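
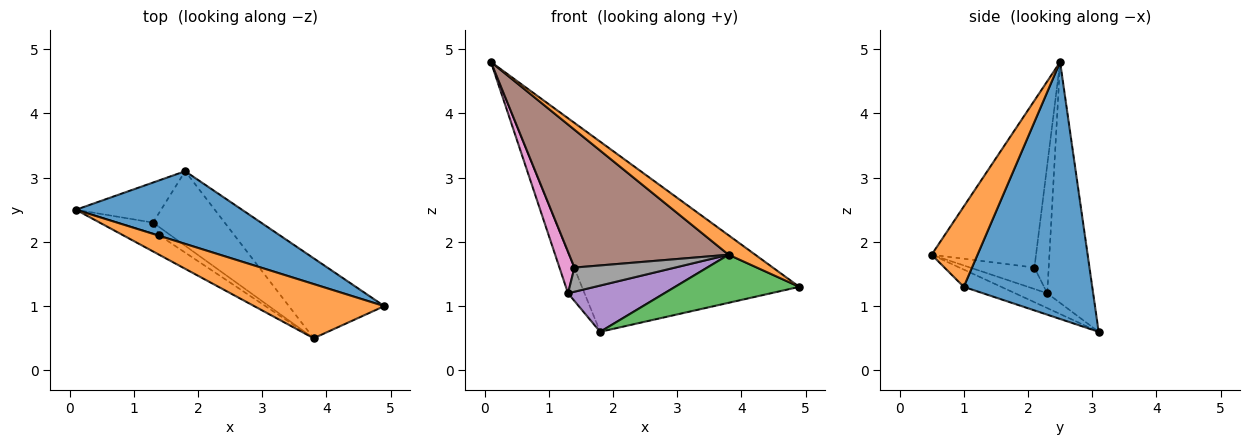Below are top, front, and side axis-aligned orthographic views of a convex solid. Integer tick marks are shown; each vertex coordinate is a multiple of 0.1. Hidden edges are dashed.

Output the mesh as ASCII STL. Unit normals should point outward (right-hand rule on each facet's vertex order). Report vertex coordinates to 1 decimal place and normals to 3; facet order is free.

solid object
 facet normal 0.483 0.818 0.312
  outer loop
   vertex 1.8 3.1 0.6
   vertex 0.1 2.5 4.8
   vertex 4.9 1.0 1.3
  endloop
 endfacet
 facet normal 0.502 -0.291 0.814
  outer loop
   vertex 3.8 0.5 1.8
   vertex 4.9 1.0 1.3
   vertex 0.1 2.5 4.8
  endloop
 endfacet
 facet normal -0.154 -0.509 -0.847
  outer loop
   vertex 3.8 0.5 1.8
   vertex 1.8 3.1 0.6
   vertex 4.9 1.0 1.3
  endloop
 endfacet
 facet normal -0.893 0.321 -0.315
  outer loop
   vertex 1.3 2.3 1.2
   vertex 0.1 2.5 4.8
   vertex 1.8 3.1 0.6
  endloop
 endfacet
 facet normal -0.173 -0.519 -0.837
  outer loop
   vertex 1.3 2.3 1.2
   vertex 1.8 3.1 0.6
   vertex 3.8 0.5 1.8
  endloop
 endfacet
 facet normal -0.544 -0.831 -0.117
  outer loop
   vertex 1.4 2.1 1.6
   vertex 3.8 0.5 1.8
   vertex 0.1 2.5 4.8
  endloop
 endfacet
 facet normal -0.678 -0.711 -0.186
  outer loop
   vertex 1.4 2.1 1.6
   vertex 0.1 2.5 4.8
   vertex 1.3 2.3 1.2
  endloop
 endfacet
 facet normal -0.517 -0.810 -0.276
  outer loop
   vertex 1.4 2.1 1.6
   vertex 1.3 2.3 1.2
   vertex 3.8 0.5 1.8
  endloop
 endfacet
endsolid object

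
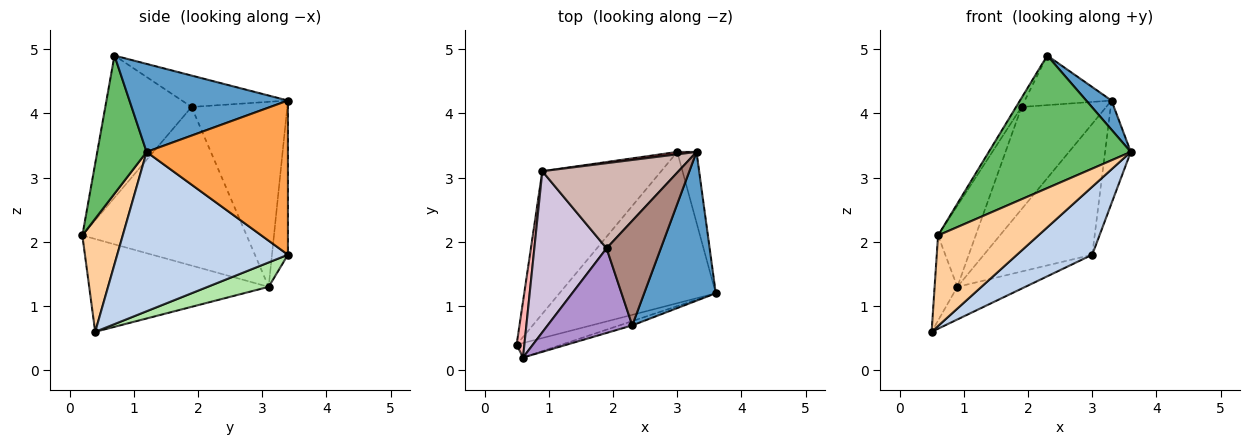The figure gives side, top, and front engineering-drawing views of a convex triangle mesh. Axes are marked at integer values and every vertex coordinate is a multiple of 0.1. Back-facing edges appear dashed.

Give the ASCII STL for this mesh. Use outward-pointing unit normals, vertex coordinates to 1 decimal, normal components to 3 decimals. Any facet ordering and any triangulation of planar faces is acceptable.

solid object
 facet normal 0.770 -0.123 0.626
  outer loop
   vertex 2.3 0.7 4.9
   vertex 3.6 1.2 3.4
   vertex 3.3 3.4 4.2
  endloop
 endfacet
 facet normal 0.681 -0.300 -0.668
  outer loop
   vertex 3.0 3.4 1.8
   vertex 3.6 1.2 3.4
   vertex 0.5 0.4 0.6
  endloop
 endfacet
 facet normal 0.977 0.178 -0.122
  outer loop
   vertex 3.0 3.4 1.8
   vertex 3.3 3.4 4.2
   vertex 3.6 1.2 3.4
  endloop
 endfacet
 facet normal 0.370 -0.918 -0.147
  outer loop
   vertex 0.6 0.2 2.1
   vertex 0.5 0.4 0.6
   vertex 3.6 1.2 3.4
  endloop
 endfacet
 facet normal 0.328 -0.944 -0.031
  outer loop
   vertex 0.6 0.2 2.1
   vertex 3.6 1.2 3.4
   vertex 2.3 0.7 4.9
  endloop
 endfacet
 facet normal 0.196 0.219 -0.956
  outer loop
   vertex 0.9 3.1 1.3
   vertex 3.0 3.4 1.8
   vertex 0.5 0.4 0.6
  endloop
 endfacet
 facet normal -0.146 0.989 0.018
  outer loop
   vertex 0.9 3.1 1.3
   vertex 3.3 3.4 4.2
   vertex 3.0 3.4 1.8
  endloop
 endfacet
 facet normal -0.989 0.125 0.083
  outer loop
   vertex 0.9 3.1 1.3
   vertex 0.5 0.4 0.6
   vertex 0.6 0.2 2.1
  endloop
 endfacet
 facet normal -0.858 0.055 0.511
  outer loop
   vertex 1.9 1.9 4.1
   vertex 0.6 0.2 2.1
   vertex 2.3 0.7 4.9
  endloop
 endfacet
 facet normal -0.891 0.204 0.406
  outer loop
   vertex 1.9 1.9 4.1
   vertex 0.9 3.1 1.3
   vertex 0.6 0.2 2.1
  endloop
 endfacet
 facet normal -0.464 0.379 0.801
  outer loop
   vertex 1.9 1.9 4.1
   vertex 2.3 0.7 4.9
   vertex 3.3 3.4 4.2
  endloop
 endfacet
 facet normal -0.656 0.580 0.483
  outer loop
   vertex 1.9 1.9 4.1
   vertex 3.3 3.4 4.2
   vertex 0.9 3.1 1.3
  endloop
 endfacet
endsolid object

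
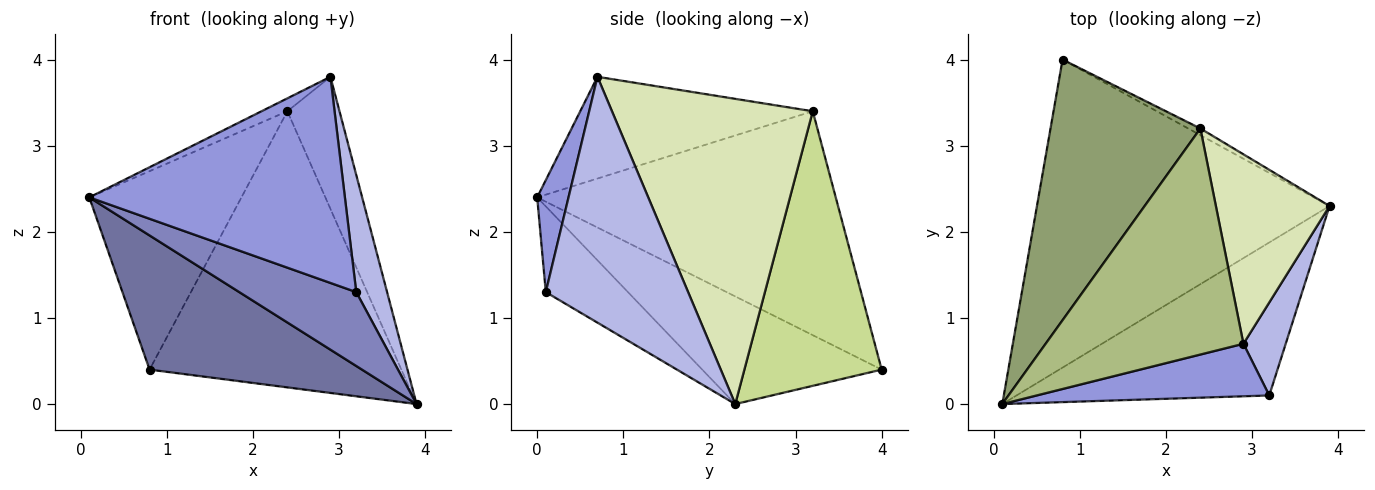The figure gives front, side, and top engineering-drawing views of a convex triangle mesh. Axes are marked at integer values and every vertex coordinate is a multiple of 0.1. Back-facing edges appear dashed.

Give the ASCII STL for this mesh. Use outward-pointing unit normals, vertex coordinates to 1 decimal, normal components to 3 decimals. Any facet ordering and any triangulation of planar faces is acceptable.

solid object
 facet normal -0.320 -0.378 -0.869
  outer loop
   vertex 0.8 4.0 0.4
   vertex 3.9 2.3 0.0
   vertex 0.1 0.0 2.4
  endloop
 endfacet
 facet normal -0.292 -0.416 -0.861
  outer loop
   vertex 3.2 0.1 1.3
   vertex 0.1 0.0 2.4
   vertex 3.9 2.3 0.0
  endloop
 endfacet
 facet normal 0.118 -0.962 0.245
  outer loop
   vertex 3.2 0.1 1.3
   vertex 2.9 0.7 3.8
   vertex 0.1 0.0 2.4
  endloop
 endfacet
 facet normal 0.964 -0.209 0.166
  outer loop
   vertex 3.2 0.1 1.3
   vertex 3.9 2.3 0.0
   vertex 2.9 0.7 3.8
  endloop
 endfacet
 facet normal -0.765 0.390 0.512
  outer loop
   vertex 2.4 3.2 3.4
   vertex 0.8 4.0 0.4
   vertex 0.1 0.0 2.4
  endloop
 endfacet
 facet normal -0.457 0.051 0.888
  outer loop
   vertex 2.4 3.2 3.4
   vertex 0.1 0.0 2.4
   vertex 2.9 0.7 3.8
  endloop
 endfacet
 facet normal 0.479 0.878 -0.021
  outer loop
   vertex 2.4 3.2 3.4
   vertex 3.9 2.3 0.0
   vertex 0.8 4.0 0.4
  endloop
 endfacet
 facet normal 0.911 0.236 0.339
  outer loop
   vertex 2.4 3.2 3.4
   vertex 2.9 0.7 3.8
   vertex 3.9 2.3 0.0
  endloop
 endfacet
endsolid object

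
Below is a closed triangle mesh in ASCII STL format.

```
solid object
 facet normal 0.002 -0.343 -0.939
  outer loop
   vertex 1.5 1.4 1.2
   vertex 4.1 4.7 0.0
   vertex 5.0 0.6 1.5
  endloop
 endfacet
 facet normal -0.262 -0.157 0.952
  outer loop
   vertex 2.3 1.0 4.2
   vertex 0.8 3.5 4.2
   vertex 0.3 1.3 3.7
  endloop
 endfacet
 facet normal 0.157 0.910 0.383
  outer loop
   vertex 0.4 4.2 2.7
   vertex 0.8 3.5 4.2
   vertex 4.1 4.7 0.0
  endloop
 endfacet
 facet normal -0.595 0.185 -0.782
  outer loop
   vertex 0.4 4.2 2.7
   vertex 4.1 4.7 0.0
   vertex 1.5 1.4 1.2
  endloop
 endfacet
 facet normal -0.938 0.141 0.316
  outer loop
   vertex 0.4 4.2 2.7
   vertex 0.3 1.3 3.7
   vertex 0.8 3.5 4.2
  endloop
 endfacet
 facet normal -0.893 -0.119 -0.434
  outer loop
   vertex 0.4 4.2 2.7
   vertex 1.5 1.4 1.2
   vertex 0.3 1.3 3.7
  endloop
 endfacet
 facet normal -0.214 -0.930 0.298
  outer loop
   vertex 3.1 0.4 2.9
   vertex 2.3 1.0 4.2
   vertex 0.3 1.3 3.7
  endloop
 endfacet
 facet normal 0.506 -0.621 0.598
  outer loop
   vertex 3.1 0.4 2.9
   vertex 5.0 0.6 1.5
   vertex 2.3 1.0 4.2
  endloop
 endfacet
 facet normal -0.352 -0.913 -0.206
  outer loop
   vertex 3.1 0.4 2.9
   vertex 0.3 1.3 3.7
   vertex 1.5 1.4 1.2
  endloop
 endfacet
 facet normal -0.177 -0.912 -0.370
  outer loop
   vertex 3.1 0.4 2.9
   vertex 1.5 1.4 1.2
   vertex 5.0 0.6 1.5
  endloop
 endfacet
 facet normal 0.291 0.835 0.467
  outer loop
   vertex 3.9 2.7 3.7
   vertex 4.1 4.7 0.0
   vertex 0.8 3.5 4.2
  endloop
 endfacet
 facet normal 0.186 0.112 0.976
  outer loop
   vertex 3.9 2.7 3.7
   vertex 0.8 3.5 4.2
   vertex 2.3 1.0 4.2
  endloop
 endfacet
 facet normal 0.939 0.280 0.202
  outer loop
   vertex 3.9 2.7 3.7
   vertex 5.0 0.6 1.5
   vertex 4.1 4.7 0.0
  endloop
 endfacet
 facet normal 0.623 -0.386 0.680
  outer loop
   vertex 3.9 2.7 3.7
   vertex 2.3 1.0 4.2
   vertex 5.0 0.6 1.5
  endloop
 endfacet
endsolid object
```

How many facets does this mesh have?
14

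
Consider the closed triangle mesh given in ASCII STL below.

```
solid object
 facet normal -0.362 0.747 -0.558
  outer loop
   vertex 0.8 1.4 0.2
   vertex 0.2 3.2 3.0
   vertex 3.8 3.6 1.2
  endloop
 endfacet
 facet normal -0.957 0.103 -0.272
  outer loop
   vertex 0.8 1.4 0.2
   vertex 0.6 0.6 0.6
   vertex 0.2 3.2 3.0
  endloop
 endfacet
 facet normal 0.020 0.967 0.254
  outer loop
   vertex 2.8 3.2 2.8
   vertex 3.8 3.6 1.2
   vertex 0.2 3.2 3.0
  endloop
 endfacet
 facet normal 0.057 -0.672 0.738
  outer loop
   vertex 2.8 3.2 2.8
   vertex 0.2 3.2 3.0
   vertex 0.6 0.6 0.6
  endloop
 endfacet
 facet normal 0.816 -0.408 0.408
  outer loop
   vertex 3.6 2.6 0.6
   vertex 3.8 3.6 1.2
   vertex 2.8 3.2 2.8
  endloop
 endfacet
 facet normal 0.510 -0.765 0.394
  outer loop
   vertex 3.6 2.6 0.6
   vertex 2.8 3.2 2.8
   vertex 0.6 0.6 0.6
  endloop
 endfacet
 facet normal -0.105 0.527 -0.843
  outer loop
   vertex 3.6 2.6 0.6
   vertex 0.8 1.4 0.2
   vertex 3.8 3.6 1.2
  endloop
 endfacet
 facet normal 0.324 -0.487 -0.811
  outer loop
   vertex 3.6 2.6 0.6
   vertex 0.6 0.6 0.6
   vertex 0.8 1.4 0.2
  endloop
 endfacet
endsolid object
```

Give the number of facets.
8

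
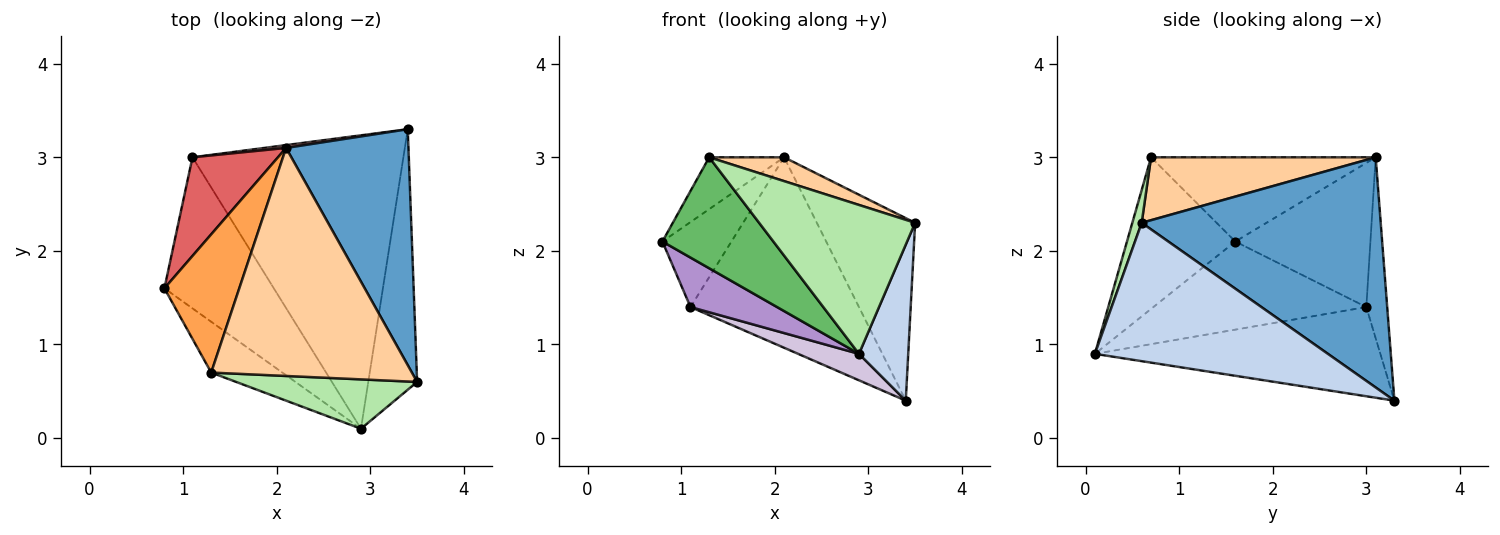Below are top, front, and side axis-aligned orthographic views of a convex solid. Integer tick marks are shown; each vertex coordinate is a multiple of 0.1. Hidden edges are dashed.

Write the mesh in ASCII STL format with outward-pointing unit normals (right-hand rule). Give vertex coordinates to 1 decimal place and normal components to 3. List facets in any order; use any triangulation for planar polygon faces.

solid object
 facet normal 0.830 0.341 0.441
  outer loop
   vertex 2.1 3.1 3.0
   vertex 3.5 0.6 2.3
   vertex 3.4 3.3 0.4
  endloop
 endfacet
 facet normal 0.925 -0.196 -0.326
  outer loop
   vertex 2.9 0.1 0.9
   vertex 3.4 3.3 0.4
   vertex 3.5 0.6 2.3
  endloop
 endfacet
 facet normal -0.725 0.242 0.645
  outer loop
   vertex 1.3 0.7 3.0
   vertex 2.1 3.1 3.0
   vertex 0.8 1.6 2.1
  endloop
 endfacet
 facet normal 0.298 -0.099 0.950
  outer loop
   vertex 1.3 0.7 3.0
   vertex 3.5 0.6 2.3
   vertex 2.1 3.1 3.0
  endloop
 endfacet
 facet normal -0.664 -0.680 -0.311
  outer loop
   vertex 1.3 0.7 3.0
   vertex 0.8 1.6 2.1
   vertex 2.9 0.1 0.9
  endloop
 endfacet
 facet normal 0.057 -0.948 0.314
  outer loop
   vertex 1.3 0.7 3.0
   vertex 2.9 0.1 0.9
   vertex 3.5 0.6 2.3
  endloop
 endfacet
 facet normal -0.787 0.402 0.467
  outer loop
   vertex 1.1 3.0 1.4
   vertex 0.8 1.6 2.1
   vertex 2.1 3.1 3.0
  endloop
 endfacet
 facet normal -0.123 0.992 0.015
  outer loop
   vertex 1.1 3.0 1.4
   vertex 2.1 3.1 3.0
   vertex 3.4 3.3 0.4
  endloop
 endfacet
 facet normal -0.608 -0.247 -0.755
  outer loop
   vertex 1.1 3.0 1.4
   vertex 2.9 0.1 0.9
   vertex 0.8 1.6 2.1
  endloop
 endfacet
 facet normal -0.388 -0.083 -0.918
  outer loop
   vertex 1.1 3.0 1.4
   vertex 3.4 3.3 0.4
   vertex 2.9 0.1 0.9
  endloop
 endfacet
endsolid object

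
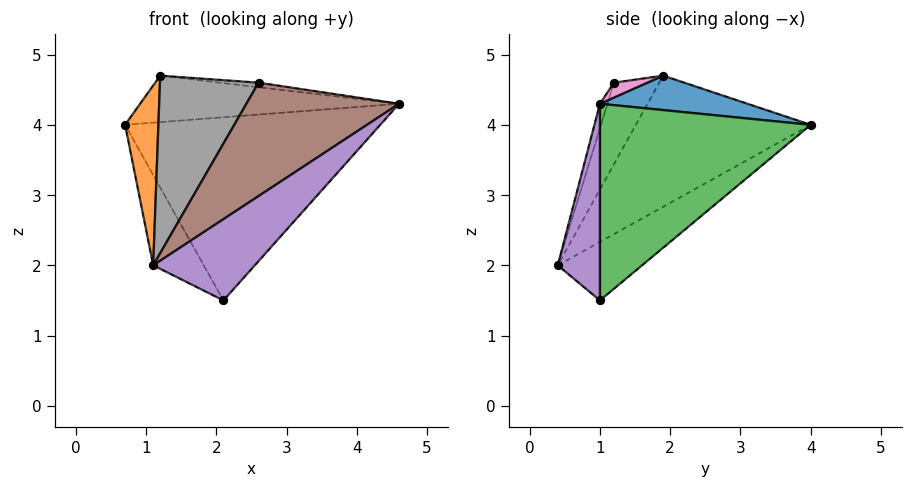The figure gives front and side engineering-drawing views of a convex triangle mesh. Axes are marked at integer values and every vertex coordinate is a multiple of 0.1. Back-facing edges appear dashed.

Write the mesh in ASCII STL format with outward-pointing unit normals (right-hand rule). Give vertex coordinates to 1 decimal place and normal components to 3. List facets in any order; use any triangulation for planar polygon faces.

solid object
 facet normal 0.201 0.352 0.914
  outer loop
   vertex 1.2 1.9 4.7
   vertex 4.6 1.0 4.3
   vertex 0.7 4.0 4.0
  endloop
 endfacet
 facet normal -0.973 -0.185 0.139
  outer loop
   vertex 1.2 1.9 4.7
   vertex 0.7 4.0 4.0
   vertex 1.1 0.4 2.0
  endloop
 endfacet
 facet normal 0.554 0.670 -0.494
  outer loop
   vertex 2.1 1.0 1.5
   vertex 0.7 4.0 4.0
   vertex 4.6 1.0 4.3
  endloop
 endfacet
 facet normal -0.578 0.347 -0.739
  outer loop
   vertex 2.1 1.0 1.5
   vertex 1.1 0.4 2.0
   vertex 0.7 4.0 4.0
  endloop
 endfacet
 facet normal 0.363 -0.874 -0.324
  outer loop
   vertex 2.1 1.0 1.5
   vertex 4.6 1.0 4.3
   vertex 1.1 0.4 2.0
  endloop
 endfacet
 facet normal -0.047 -0.947 0.318
  outer loop
   vertex 2.6 1.2 4.6
   vertex 1.1 0.4 2.0
   vertex 4.6 1.0 4.3
  endloop
 endfacet
 facet normal 0.164 0.190 0.968
  outer loop
   vertex 2.6 1.2 4.6
   vertex 4.6 1.0 4.3
   vertex 1.2 1.9 4.7
  endloop
 endfacet
 facet normal -0.370 -0.806 0.462
  outer loop
   vertex 2.6 1.2 4.6
   vertex 1.2 1.9 4.7
   vertex 1.1 0.4 2.0
  endloop
 endfacet
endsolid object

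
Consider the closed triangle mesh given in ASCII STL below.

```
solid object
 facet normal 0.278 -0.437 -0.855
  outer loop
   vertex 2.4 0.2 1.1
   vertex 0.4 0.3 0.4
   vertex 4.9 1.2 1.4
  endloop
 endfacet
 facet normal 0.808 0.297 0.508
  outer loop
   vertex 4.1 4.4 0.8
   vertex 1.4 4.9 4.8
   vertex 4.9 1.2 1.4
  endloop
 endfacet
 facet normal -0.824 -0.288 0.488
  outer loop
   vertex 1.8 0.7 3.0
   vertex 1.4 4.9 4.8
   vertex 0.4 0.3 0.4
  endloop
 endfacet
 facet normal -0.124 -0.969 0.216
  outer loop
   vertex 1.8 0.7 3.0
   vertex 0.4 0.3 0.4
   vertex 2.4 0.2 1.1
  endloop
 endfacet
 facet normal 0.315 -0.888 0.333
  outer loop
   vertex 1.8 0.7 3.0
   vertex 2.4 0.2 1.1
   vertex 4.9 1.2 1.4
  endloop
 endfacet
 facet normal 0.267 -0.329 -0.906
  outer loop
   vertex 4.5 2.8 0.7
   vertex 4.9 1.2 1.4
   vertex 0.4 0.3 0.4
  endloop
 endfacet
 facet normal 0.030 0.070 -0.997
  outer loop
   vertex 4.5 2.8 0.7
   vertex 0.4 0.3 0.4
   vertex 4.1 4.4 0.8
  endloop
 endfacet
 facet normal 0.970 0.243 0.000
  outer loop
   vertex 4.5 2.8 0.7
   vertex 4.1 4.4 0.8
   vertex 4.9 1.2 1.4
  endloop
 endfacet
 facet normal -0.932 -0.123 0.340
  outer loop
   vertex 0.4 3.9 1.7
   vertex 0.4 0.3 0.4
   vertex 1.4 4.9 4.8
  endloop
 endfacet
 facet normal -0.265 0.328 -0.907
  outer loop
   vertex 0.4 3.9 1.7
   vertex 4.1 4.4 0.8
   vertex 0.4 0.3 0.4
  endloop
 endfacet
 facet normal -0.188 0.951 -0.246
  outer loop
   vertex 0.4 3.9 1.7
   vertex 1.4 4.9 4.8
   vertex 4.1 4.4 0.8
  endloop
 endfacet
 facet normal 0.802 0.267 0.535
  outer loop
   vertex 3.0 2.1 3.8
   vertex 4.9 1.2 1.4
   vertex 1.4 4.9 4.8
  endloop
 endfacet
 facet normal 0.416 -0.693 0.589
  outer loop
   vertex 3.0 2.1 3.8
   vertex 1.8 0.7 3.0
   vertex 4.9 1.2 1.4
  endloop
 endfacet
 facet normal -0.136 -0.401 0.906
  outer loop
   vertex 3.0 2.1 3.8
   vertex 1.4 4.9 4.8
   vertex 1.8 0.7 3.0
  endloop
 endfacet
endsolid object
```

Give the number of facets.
14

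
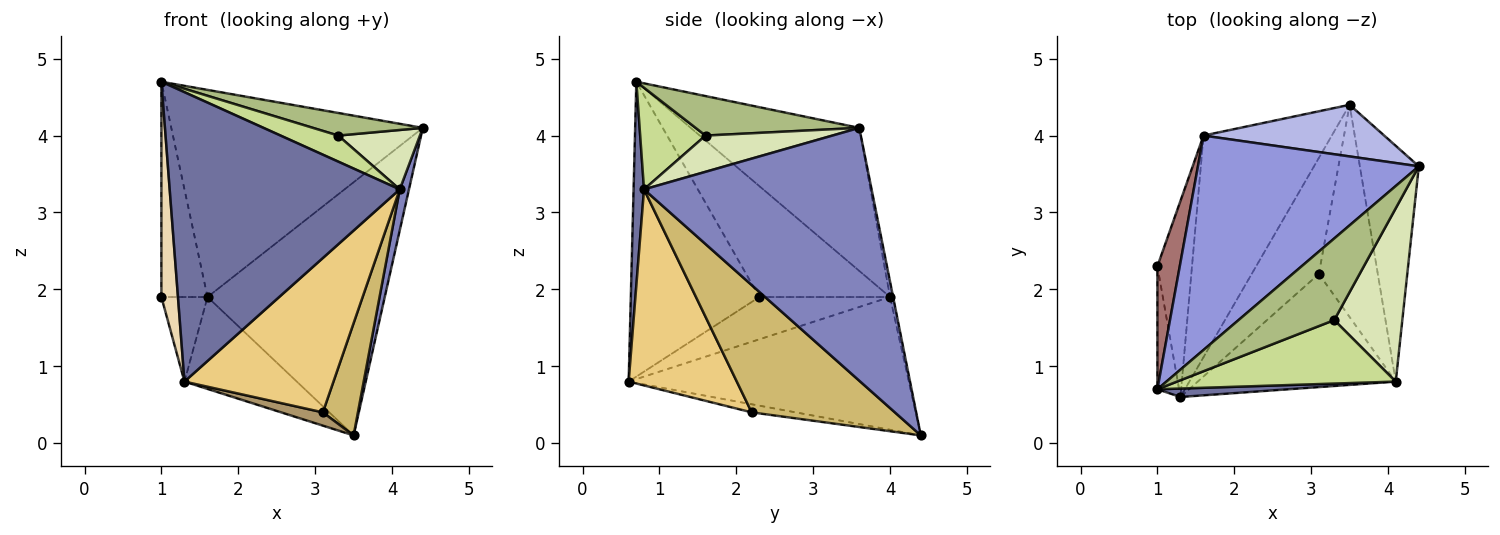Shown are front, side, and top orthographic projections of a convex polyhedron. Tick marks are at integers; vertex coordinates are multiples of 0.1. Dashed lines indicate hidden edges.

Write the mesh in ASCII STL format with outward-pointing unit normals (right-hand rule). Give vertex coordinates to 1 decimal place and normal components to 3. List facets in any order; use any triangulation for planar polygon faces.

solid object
 facet normal 0.045 -0.999 0.029
  outer loop
   vertex 4.1 0.8 3.3
   vertex 1.0 0.7 4.7
   vertex 1.3 0.6 0.8
  endloop
 endfacet
 facet normal 0.973 -0.039 -0.227
  outer loop
   vertex 4.1 0.8 3.3
   vertex 3.5 4.4 0.1
   vertex 4.4 3.6 4.1
  endloop
 endfacet
 facet normal -0.422 0.630 0.652
  outer loop
   vertex 1.6 4.0 1.9
   vertex 1.0 0.7 4.7
   vertex 4.4 3.6 4.1
  endloop
 endfacet
 facet normal -0.017 0.980 0.200
  outer loop
   vertex 1.6 4.0 1.9
   vertex 4.4 3.6 4.1
   vertex 3.5 4.4 0.1
  endloop
 endfacet
 facet normal -0.691 0.277 -0.668
  outer loop
   vertex 1.6 4.0 1.9
   vertex 3.5 4.4 0.1
   vertex 1.3 0.6 0.8
  endloop
 endfacet
 facet normal 0.370 -0.248 0.895
  outer loop
   vertex 3.3 1.6 4.0
   vertex 4.4 3.6 4.1
   vertex 1.0 0.7 4.7
  endloop
 endfacet
 facet normal 0.395 -0.349 0.850
  outer loop
   vertex 3.3 1.6 4.0
   vertex 1.0 0.7 4.7
   vertex 4.1 0.8 3.3
  endloop
 endfacet
 facet normal 0.450 -0.290 0.845
  outer loop
   vertex 3.3 1.6 4.0
   vertex 4.1 0.8 3.3
   vertex 4.4 3.6 4.1
  endloop
 endfacet
 facet normal -0.119 -0.113 -0.986
  outer loop
   vertex 3.1 2.2 0.4
   vertex 1.3 0.6 0.8
   vertex 3.5 4.4 0.1
  endloop
 endfacet
 facet normal 0.886 -0.217 -0.410
  outer loop
   vertex 3.1 2.2 0.4
   vertex 3.5 4.4 0.1
   vertex 4.1 0.8 3.3
  endloop
 endfacet
 facet normal 0.505 -0.696 -0.510
  outer loop
   vertex 3.1 2.2 0.4
   vertex 4.1 0.8 3.3
   vertex 1.3 0.6 0.8
  endloop
 endfacet
 facet normal -0.989 -0.127 -0.073
  outer loop
   vertex 1.0 2.3 1.9
   vertex 1.3 0.6 0.8
   vertex 1.0 0.7 4.7
  endloop
 endfacet
 facet normal -0.926 0.327 0.187
  outer loop
   vertex 1.0 2.3 1.9
   vertex 1.0 0.7 4.7
   vertex 1.6 4.0 1.9
  endloop
 endfacet
 facet normal -0.747 0.264 -0.611
  outer loop
   vertex 1.0 2.3 1.9
   vertex 1.6 4.0 1.9
   vertex 1.3 0.6 0.8
  endloop
 endfacet
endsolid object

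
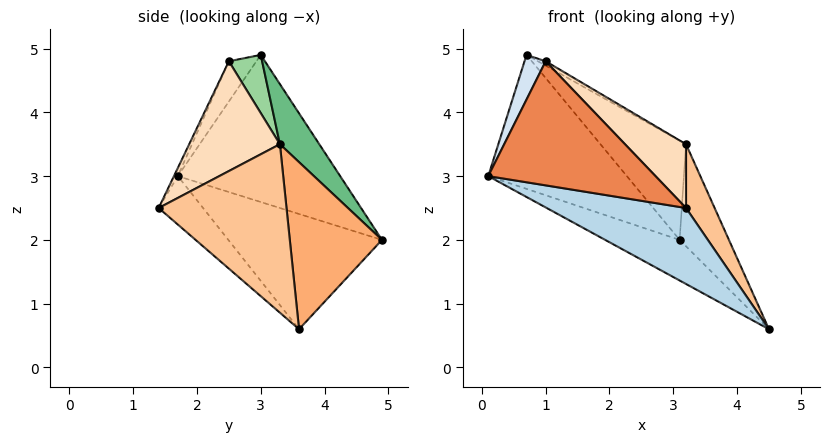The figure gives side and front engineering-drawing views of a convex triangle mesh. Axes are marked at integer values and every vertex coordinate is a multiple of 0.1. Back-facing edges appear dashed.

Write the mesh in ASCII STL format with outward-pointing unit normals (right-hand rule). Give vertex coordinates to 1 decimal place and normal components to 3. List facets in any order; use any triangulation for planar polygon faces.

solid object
 facet normal -0.547 0.265 -0.794
  outer loop
   vertex 3.1 4.9 2.0
   vertex 4.5 3.6 0.6
   vertex 0.1 1.7 3.0
  endloop
 endfacet
 facet normal -0.745 0.636 -0.200
  outer loop
   vertex 0.7 3.0 4.9
   vertex 3.1 4.9 2.0
   vertex 0.1 1.7 3.0
  endloop
 endfacet
 facet normal -0.184 -0.578 -0.795
  outer loop
   vertex 3.2 1.4 2.5
   vertex 0.1 1.7 3.0
   vertex 4.5 3.6 0.6
  endloop
 endfacet
 facet normal -0.660 -0.507 0.555
  outer loop
   vertex 1.0 2.5 4.8
   vertex 0.7 3.0 4.9
   vertex 0.1 1.7 3.0
  endloop
 endfacet
 facet normal -0.021 -0.910 0.415
  outer loop
   vertex 1.0 2.5 4.8
   vertex 0.1 1.7 3.0
   vertex 3.2 1.4 2.5
  endloop
 endfacet
 facet normal 0.806 0.431 0.406
  outer loop
   vertex 3.2 3.3 3.5
   vertex 4.5 3.6 0.6
   vertex 3.1 4.9 2.0
  endloop
 endfacet
 facet normal 0.901 -0.202 0.383
  outer loop
   vertex 3.2 3.3 3.5
   vertex 3.2 1.4 2.5
   vertex 4.5 3.6 0.6
  endloop
 endfacet
 facet normal 0.569 -0.383 0.728
  outer loop
   vertex 3.2 3.3 3.5
   vertex 1.0 2.5 4.8
   vertex 3.2 1.4 2.5
  endloop
 endfacet
 facet normal 0.304 0.662 0.685
  outer loop
   vertex 3.2 3.3 3.5
   vertex 3.1 4.9 2.0
   vertex 0.7 3.0 4.9
  endloop
 endfacet
 facet normal 0.475 0.111 0.873
  outer loop
   vertex 3.2 3.3 3.5
   vertex 0.7 3.0 4.9
   vertex 1.0 2.5 4.8
  endloop
 endfacet
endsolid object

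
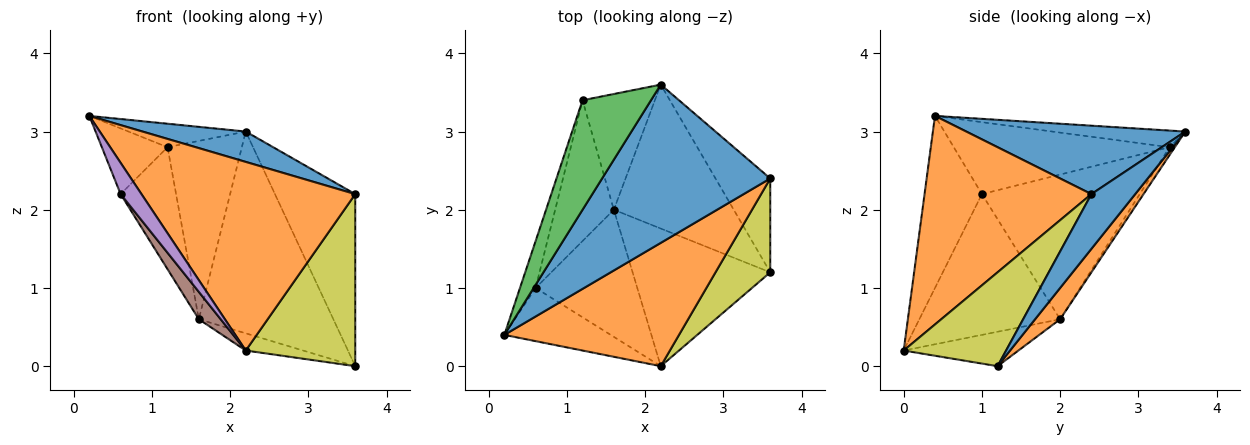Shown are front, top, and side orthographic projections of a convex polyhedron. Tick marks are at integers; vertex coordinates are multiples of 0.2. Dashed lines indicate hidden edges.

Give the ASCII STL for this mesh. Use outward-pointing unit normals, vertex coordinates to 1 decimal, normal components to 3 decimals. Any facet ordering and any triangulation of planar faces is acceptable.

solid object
 facet normal 0.371 -0.175 0.912
  outer loop
   vertex 2.2 3.6 3.0
   vertex 0.2 0.4 3.2
   vertex 3.6 2.4 2.2
  endloop
 endfacet
 facet normal 0.547 -0.701 0.458
  outer loop
   vertex 2.2 0.0 0.2
   vertex 3.6 2.4 2.2
   vertex 0.2 0.4 3.2
  endloop
 endfacet
 facet normal -0.231 0.204 0.951
  outer loop
   vertex 1.2 3.4 2.8
   vertex 0.2 0.4 3.2
   vertex 2.2 3.6 3.0
  endloop
 endfacet
 facet normal -0.059 0.837 -0.544
  outer loop
   vertex 1.2 3.4 2.8
   vertex 2.2 3.6 3.0
   vertex 1.6 2.0 0.6
  endloop
 endfacet
 facet normal -0.813 -0.295 -0.502
  outer loop
   vertex 0.6 1.0 2.2
   vertex 2.2 0.0 0.2
   vertex 0.2 0.4 3.2
  endloop
 endfacet
 facet normal -0.804 -0.125 -0.581
  outer loop
   vertex 0.6 1.0 2.2
   vertex 1.6 2.0 0.6
   vertex 2.2 0.0 0.2
  endloop
 endfacet
 facet normal -0.937 0.285 -0.204
  outer loop
   vertex 0.6 1.0 2.2
   vertex 0.2 0.4 3.2
   vertex 1.2 3.4 2.8
  endloop
 endfacet
 facet normal -0.881 0.310 -0.357
  outer loop
   vertex 0.6 1.0 2.2
   vertex 1.2 3.4 2.8
   vertex 1.6 2.0 0.6
  endloop
 endfacet
 facet normal 0.634 -0.679 0.370
  outer loop
   vertex 3.6 1.2 0.0
   vertex 3.6 2.4 2.2
   vertex 2.2 0.0 0.2
  endloop
 endfacet
 facet normal -0.241 0.120 -0.963
  outer loop
   vertex 3.6 1.2 0.0
   vertex 2.2 0.0 0.2
   vertex 1.6 2.0 0.6
  endloop
 endfacet
 facet normal 0.432 0.792 -0.432
  outer loop
   vertex 3.6 1.2 0.0
   vertex 2.2 3.6 3.0
   vertex 3.6 2.4 2.2
  endloop
 endfacet
 facet normal 0.150 0.805 -0.574
  outer loop
   vertex 3.6 1.2 0.0
   vertex 1.6 2.0 0.6
   vertex 2.2 3.6 3.0
  endloop
 endfacet
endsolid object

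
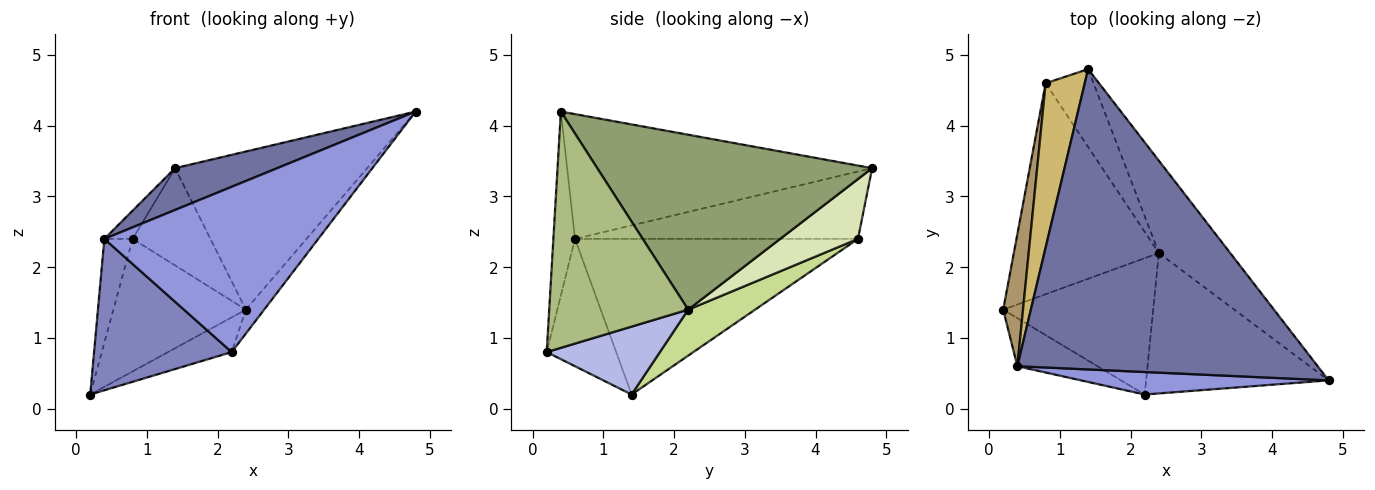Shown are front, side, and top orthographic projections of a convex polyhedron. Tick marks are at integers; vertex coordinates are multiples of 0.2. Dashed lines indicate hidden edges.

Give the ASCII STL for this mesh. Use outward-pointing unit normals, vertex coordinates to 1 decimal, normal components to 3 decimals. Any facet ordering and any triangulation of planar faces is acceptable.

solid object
 facet normal -0.381 -0.127 0.916
  outer loop
   vertex 0.4 0.6 2.4
   vertex 4.8 0.4 4.2
   vertex 1.4 4.8 3.4
  endloop
 endfacet
 facet normal -0.433 -0.859 -0.273
  outer loop
   vertex 0.4 0.6 2.4
   vertex 0.2 1.4 0.2
   vertex 2.2 0.2 0.8
  endloop
 endfacet
 facet normal -0.100 -0.986 0.134
  outer loop
   vertex 0.4 0.6 2.4
   vertex 2.2 0.2 0.8
   vertex 4.8 0.4 4.2
  endloop
 endfacet
 facet normal 0.402 0.226 -0.887
  outer loop
   vertex 2.4 2.2 1.4
   vertex 2.2 0.2 0.8
   vertex 0.2 1.4 0.2
  endloop
 endfacet
 facet normal 0.777 0.543 -0.317
  outer loop
   vertex 2.4 2.2 1.4
   vertex 1.4 4.8 3.4
   vertex 4.8 0.4 4.2
  endloop
 endfacet
 facet normal 0.787 0.104 -0.608
  outer loop
   vertex 2.4 2.2 1.4
   vertex 4.8 0.4 4.2
   vertex 2.2 0.2 0.8
  endloop
 endfacet
 facet normal 0.259 0.514 -0.818
  outer loop
   vertex 0.8 4.6 2.4
   vertex 2.4 2.2 1.4
   vertex 0.2 1.4 0.2
  endloop
 endfacet
 facet normal 0.615 0.615 -0.492
  outer loop
   vertex 0.8 4.6 2.4
   vertex 1.4 4.8 3.4
   vertex 2.4 2.2 1.4
  endloop
 endfacet
 facet normal -0.987 0.099 0.126
  outer loop
   vertex 0.8 4.6 2.4
   vertex 0.2 1.4 0.2
   vertex 0.4 0.6 2.4
  endloop
 endfacet
 facet normal -0.862 0.086 0.500
  outer loop
   vertex 0.8 4.6 2.4
   vertex 0.4 0.6 2.4
   vertex 1.4 4.8 3.4
  endloop
 endfacet
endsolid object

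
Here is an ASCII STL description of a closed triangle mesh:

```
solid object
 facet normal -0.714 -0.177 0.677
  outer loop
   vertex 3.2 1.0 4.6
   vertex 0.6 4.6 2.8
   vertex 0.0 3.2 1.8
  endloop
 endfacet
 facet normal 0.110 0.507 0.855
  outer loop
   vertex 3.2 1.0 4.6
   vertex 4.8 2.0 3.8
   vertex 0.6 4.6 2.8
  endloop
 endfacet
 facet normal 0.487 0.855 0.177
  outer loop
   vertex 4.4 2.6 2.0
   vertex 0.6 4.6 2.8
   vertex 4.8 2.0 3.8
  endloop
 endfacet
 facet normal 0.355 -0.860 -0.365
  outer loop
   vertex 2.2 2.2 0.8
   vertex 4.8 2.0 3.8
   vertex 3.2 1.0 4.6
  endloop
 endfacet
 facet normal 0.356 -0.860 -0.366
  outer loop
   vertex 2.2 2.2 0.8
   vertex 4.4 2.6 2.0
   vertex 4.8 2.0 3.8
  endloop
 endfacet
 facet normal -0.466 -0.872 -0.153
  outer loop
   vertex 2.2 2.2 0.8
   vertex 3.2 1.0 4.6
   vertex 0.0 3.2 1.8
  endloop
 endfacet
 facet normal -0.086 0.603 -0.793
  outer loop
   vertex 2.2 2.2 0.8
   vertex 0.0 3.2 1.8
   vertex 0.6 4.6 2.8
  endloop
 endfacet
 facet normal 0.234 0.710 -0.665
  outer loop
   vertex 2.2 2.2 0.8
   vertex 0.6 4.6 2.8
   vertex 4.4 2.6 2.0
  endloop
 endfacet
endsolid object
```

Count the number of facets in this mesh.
8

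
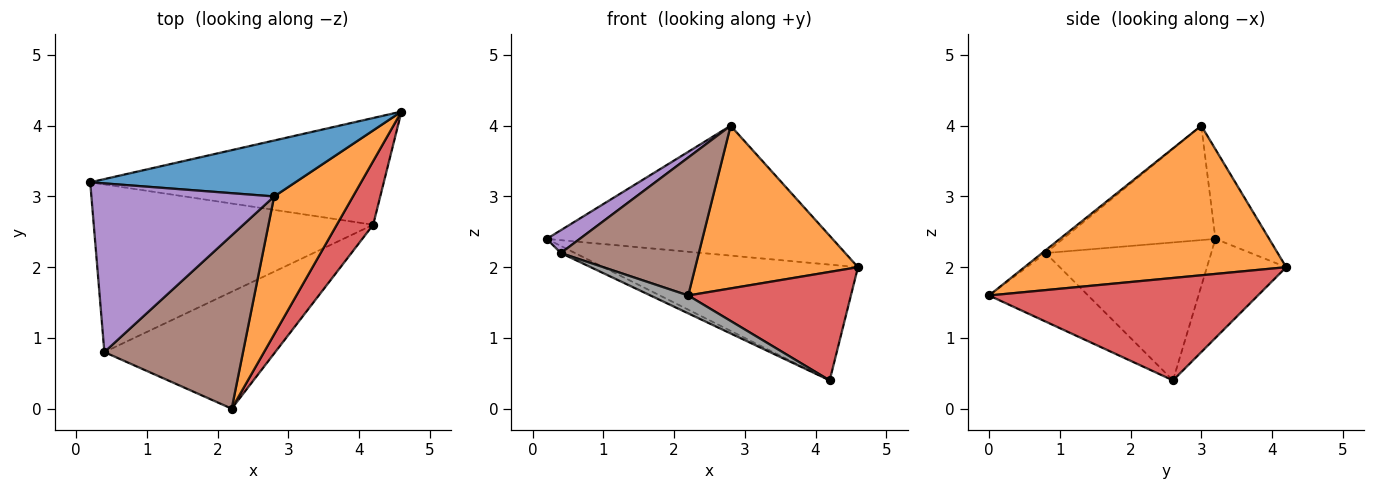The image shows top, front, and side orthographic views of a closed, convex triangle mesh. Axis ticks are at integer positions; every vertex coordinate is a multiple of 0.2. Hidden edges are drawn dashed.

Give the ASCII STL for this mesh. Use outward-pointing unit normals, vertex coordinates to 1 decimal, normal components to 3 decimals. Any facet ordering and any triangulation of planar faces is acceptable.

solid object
 facet normal -0.170 0.905 0.390
  outer loop
   vertex 2.8 3.0 4.0
   vertex 4.6 4.2 2.0
   vertex 0.2 3.2 2.4
  endloop
 endfacet
 facet normal 0.775 -0.482 0.409
  outer loop
   vertex 2.8 3.0 4.0
   vertex 2.2 0.0 1.6
   vertex 4.6 4.2 2.0
  endloop
 endfacet
 facet normal -0.223 0.717 -0.661
  outer loop
   vertex 4.2 2.6 0.4
   vertex 0.2 3.2 2.4
   vertex 4.6 4.2 2.0
  endloop
 endfacet
 facet normal 0.819 -0.495 0.291
  outer loop
   vertex 4.2 2.6 0.4
   vertex 4.6 4.2 2.0
   vertex 2.2 0.0 1.6
  endloop
 endfacet
 facet normal -0.527 -0.114 0.842
  outer loop
   vertex 0.4 0.8 2.2
   vertex 2.8 3.0 4.0
   vertex 0.2 3.2 2.4
  endloop
 endfacet
 facet normal -0.016 -0.623 0.782
  outer loop
   vertex 0.4 0.8 2.2
   vertex 2.2 0.0 1.6
   vertex 2.8 3.0 4.0
  endloop
 endfacet
 facet normal -0.442 0.038 -0.896
  outer loop
   vertex 0.4 0.8 2.2
   vertex 0.2 3.2 2.4
   vertex 4.2 2.6 0.4
  endloop
 endfacet
 facet normal -0.369 -0.140 -0.919
  outer loop
   vertex 0.4 0.8 2.2
   vertex 4.2 2.6 0.4
   vertex 2.2 0.0 1.6
  endloop
 endfacet
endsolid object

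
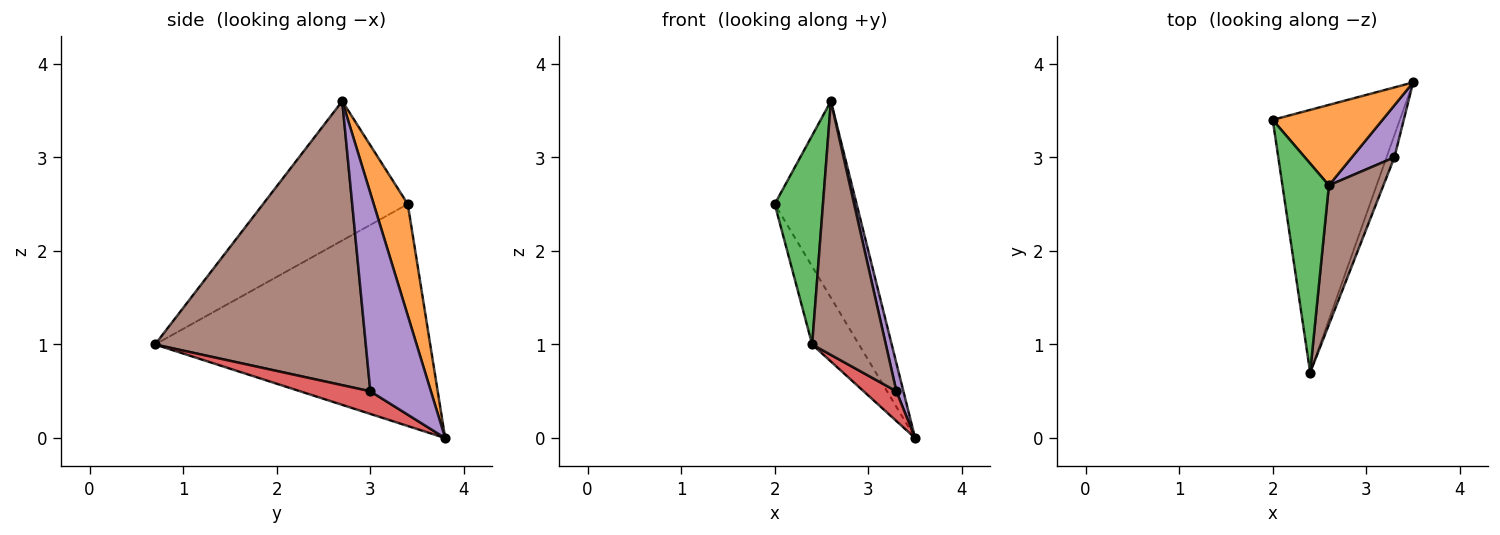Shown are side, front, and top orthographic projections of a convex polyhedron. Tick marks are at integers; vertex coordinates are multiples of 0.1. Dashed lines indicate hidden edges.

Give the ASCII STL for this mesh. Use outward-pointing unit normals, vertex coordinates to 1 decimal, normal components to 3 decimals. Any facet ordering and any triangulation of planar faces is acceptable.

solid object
 facet normal -0.858 0.146 -0.492
  outer loop
   vertex 2.4 0.7 1.0
   vertex 2.0 3.4 2.5
   vertex 3.5 3.8 0.0
  endloop
 endfacet
 facet normal 0.359 0.864 0.354
  outer loop
   vertex 2.6 2.7 3.6
   vertex 3.5 3.8 0.0
   vertex 2.0 3.4 2.5
  endloop
 endfacet
 facet normal -0.905 -0.302 0.302
  outer loop
   vertex 2.6 2.7 3.6
   vertex 2.0 3.4 2.5
   vertex 2.4 0.7 1.0
  endloop
 endfacet
 facet normal 0.865 -0.403 -0.300
  outer loop
   vertex 3.3 3.0 0.5
   vertex 2.4 0.7 1.0
   vertex 3.5 3.8 0.0
  endloop
 endfacet
 facet normal 0.972 -0.113 0.208
  outer loop
   vertex 3.3 3.0 0.5
   vertex 3.5 3.8 0.0
   vertex 2.6 2.7 3.6
  endloop
 endfacet
 facet normal 0.929 -0.325 0.178
  outer loop
   vertex 3.3 3.0 0.5
   vertex 2.6 2.7 3.6
   vertex 2.4 0.7 1.0
  endloop
 endfacet
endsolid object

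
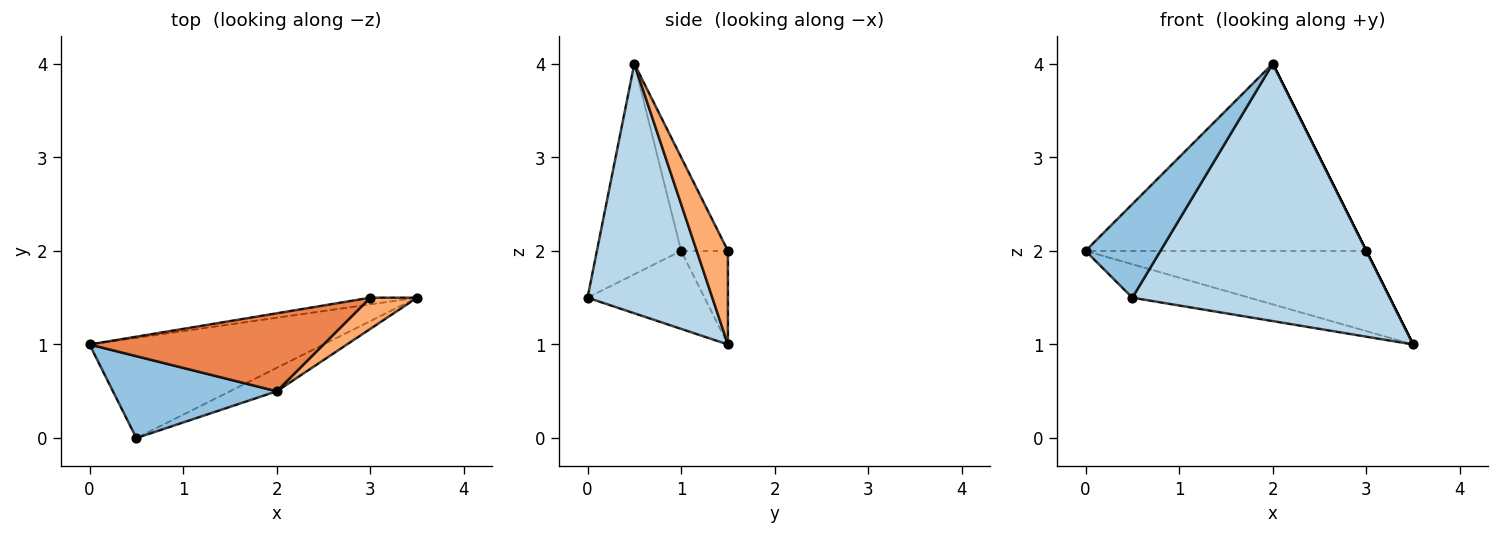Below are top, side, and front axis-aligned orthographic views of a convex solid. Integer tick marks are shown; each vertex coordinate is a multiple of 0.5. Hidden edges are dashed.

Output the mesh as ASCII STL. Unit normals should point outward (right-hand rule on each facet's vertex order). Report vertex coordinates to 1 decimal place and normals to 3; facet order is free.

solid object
 facet normal -0.302 0.302 -0.905
  outer loop
   vertex 0.5 0.0 1.5
   vertex 0.0 1.0 2.0
   vertex 3.5 1.5 1.0
  endloop
 endfacet
 facet normal -0.646 -0.574 0.503
  outer loop
   vertex 2.0 0.5 4.0
   vertex 0.0 1.0 2.0
   vertex 0.5 0.0 1.5
  endloop
 endfacet
 facet normal 0.435 -0.897 -0.082
  outer loop
   vertex 2.0 0.5 4.0
   vertex 0.5 0.0 1.5
   vertex 3.5 1.5 1.0
  endloop
 endfacet
 facet normal -0.164 0.983 -0.082
  outer loop
   vertex 3.0 1.5 2.0
   vertex 3.5 1.5 1.0
   vertex 0.0 1.0 2.0
  endloop
 endfacet
 facet normal -0.152 0.912 0.380
  outer loop
   vertex 3.0 1.5 2.0
   vertex 0.0 1.0 2.0
   vertex 2.0 0.5 4.0
  endloop
 endfacet
 facet normal 0.894 0.000 0.447
  outer loop
   vertex 3.0 1.5 2.0
   vertex 2.0 0.5 4.0
   vertex 3.5 1.5 1.0
  endloop
 endfacet
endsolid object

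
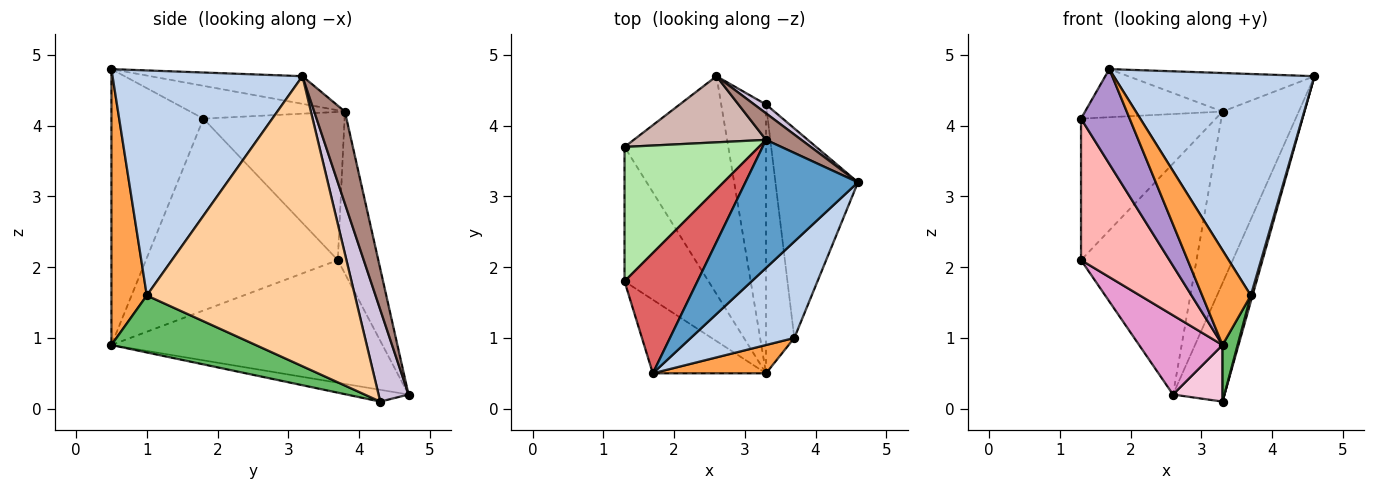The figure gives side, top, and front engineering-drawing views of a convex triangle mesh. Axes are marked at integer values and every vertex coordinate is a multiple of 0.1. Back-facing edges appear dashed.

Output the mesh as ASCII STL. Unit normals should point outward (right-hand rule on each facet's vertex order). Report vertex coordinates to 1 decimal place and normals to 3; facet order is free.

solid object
 facet normal -0.229 0.281 0.932
  outer loop
   vertex 3.3 3.8 4.2
   vertex 1.7 0.5 4.8
   vertex 4.6 3.2 4.7
  endloop
 endfacet
 facet normal 0.655 -0.693 0.301
  outer loop
   vertex 3.7 1.0 1.6
   vertex 4.6 3.2 4.7
   vertex 1.7 0.5 4.8
  endloop
 endfacet
 facet normal 0.572 -0.786 0.235
  outer loop
   vertex 3.7 1.0 1.6
   vertex 1.7 0.5 4.8
   vertex 3.3 0.5 0.9
  endloop
 endfacet
 facet normal 0.962 -0.008 -0.274
  outer loop
   vertex 3.7 1.0 1.6
   vertex 3.3 4.3 0.1
   vertex 4.6 3.2 4.7
  endloop
 endfacet
 facet normal 0.892 -0.093 -0.443
  outer loop
   vertex 3.7 1.0 1.6
   vertex 3.3 0.5 0.9
   vertex 3.3 4.3 0.1
  endloop
 endfacet
 facet normal -0.605 0.577 0.549
  outer loop
   vertex 1.3 1.8 4.1
   vertex 3.3 3.8 4.2
   vertex 1.3 3.7 2.1
  endloop
 endfacet
 facet normal -0.386 0.343 0.857
  outer loop
   vertex 1.3 1.8 4.1
   vertex 1.7 0.5 4.8
   vertex 3.3 3.8 4.2
  endloop
 endfacet
 facet normal -0.844 -0.389 -0.369
  outer loop
   vertex 1.3 1.8 4.1
   vertex 1.3 3.7 2.1
   vertex 3.3 0.5 0.9
  endloop
 endfacet
 facet normal -0.831 -0.439 -0.341
  outer loop
   vertex 1.3 1.8 4.1
   vertex 3.3 0.5 0.9
   vertex 1.7 0.5 4.8
  endloop
 endfacet
 facet normal 0.502 0.862 0.064
  outer loop
   vertex 2.6 4.7 0.2
   vertex 4.6 3.2 4.7
   vertex 3.3 4.3 0.1
  endloop
 endfacet
 facet normal 0.369 0.918 0.142
  outer loop
   vertex 2.6 4.7 0.2
   vertex 3.3 3.8 4.2
   vertex 4.6 3.2 4.7
  endloop
 endfacet
 facet normal -0.319 0.911 0.261
  outer loop
   vertex 2.6 4.7 0.2
   vertex 1.3 3.7 2.1
   vertex 3.3 3.8 4.2
  endloop
 endfacet
 facet normal -0.743 -0.229 -0.629
  outer loop
   vertex 2.6 4.7 0.2
   vertex 3.3 0.5 0.9
   vertex 1.3 3.7 2.1
  endloop
 endfacet
 facet normal -0.249 -0.200 -0.948
  outer loop
   vertex 2.6 4.7 0.2
   vertex 3.3 4.3 0.1
   vertex 3.3 0.5 0.9
  endloop
 endfacet
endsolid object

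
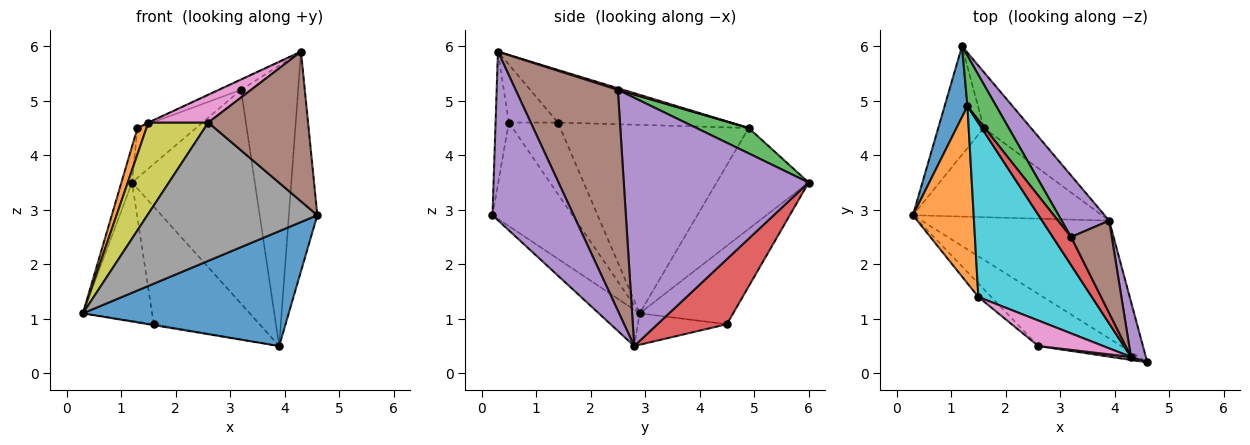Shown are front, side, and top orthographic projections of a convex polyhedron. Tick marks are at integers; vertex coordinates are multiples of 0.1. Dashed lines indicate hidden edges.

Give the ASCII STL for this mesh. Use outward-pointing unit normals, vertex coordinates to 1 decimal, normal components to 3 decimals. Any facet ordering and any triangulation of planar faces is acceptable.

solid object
 facet normal -0.137 -0.692 -0.709
  outer loop
   vertex 3.9 2.8 0.5
   vertex 4.6 0.2 2.9
   vertex 0.3 2.9 1.1
  endloop
 endfacet
 facet normal -0.728 0.539 -0.423
  outer loop
   vertex 1.6 4.5 0.9
   vertex 0.3 2.9 1.1
   vertex 1.2 6.0 3.5
  endloop
 endfacet
 facet normal -0.164 0.010 -0.986
  outer loop
   vertex 1.6 4.5 0.9
   vertex 3.9 2.8 0.5
   vertex 0.3 2.9 1.1
  endloop
 endfacet
 facet normal 0.510 0.777 -0.370
  outer loop
   vertex 1.6 4.5 0.9
   vertex 1.2 6.0 3.5
   vertex 3.9 2.8 0.5
  endloop
 endfacet
 facet normal 0.940 0.330 0.083
  outer loop
   vertex 4.3 0.3 5.9
   vertex 4.6 0.2 2.9
   vertex 3.9 2.8 0.5
  endloop
 endfacet
 facet normal -0.132 -0.991 0.020
  outer loop
   vertex 2.6 0.5 4.6
   vertex 4.6 0.2 2.9
   vertex 4.3 0.3 5.9
  endloop
 endfacet
 facet normal -0.517 -0.631 0.578
  outer loop
   vertex 2.6 0.5 4.6
   vertex 4.3 0.3 5.9
   vertex 1.5 1.4 4.6
  endloop
 endfacet
 facet normal -0.403 -0.857 -0.323
  outer loop
   vertex 2.6 0.5 4.6
   vertex 0.3 2.9 1.1
   vertex 4.6 0.2 2.9
  endloop
 endfacet
 facet normal -0.629 -0.769 -0.114
  outer loop
   vertex 2.6 0.5 4.6
   vertex 1.5 1.4 4.6
   vertex 0.3 2.9 1.1
  endloop
 endfacet
 facet normal -0.420 0.002 0.907
  outer loop
   vertex 1.3 4.9 4.5
   vertex 1.5 1.4 4.6
   vertex 4.3 0.3 5.9
  endloop
 endfacet
 facet normal -0.969 0.111 0.220
  outer loop
   vertex 1.3 4.9 4.5
   vertex 1.2 6.0 3.5
   vertex 0.3 2.9 1.1
  endloop
 endfacet
 facet normal -0.951 -0.046 0.306
  outer loop
   vertex 1.3 4.9 4.5
   vertex 0.3 2.9 1.1
   vertex 1.5 1.4 4.6
  endloop
 endfacet
 facet normal 0.531 0.596 0.602
  outer loop
   vertex 3.2 2.5 5.2
   vertex 1.2 6.0 3.5
   vertex 1.3 4.9 4.5
  endloop
 endfacet
 facet normal 0.085 0.341 0.936
  outer loop
   vertex 3.2 2.5 5.2
   vertex 1.3 4.9 4.5
   vertex 4.3 0.3 5.9
  endloop
 endfacet
 facet normal 0.823 0.546 0.157
  outer loop
   vertex 3.2 2.5 5.2
   vertex 3.9 2.8 0.5
   vertex 1.2 6.0 3.5
  endloop
 endfacet
 facet normal 0.862 0.482 0.159
  outer loop
   vertex 3.2 2.5 5.2
   vertex 4.3 0.3 5.9
   vertex 3.9 2.8 0.5
  endloop
 endfacet
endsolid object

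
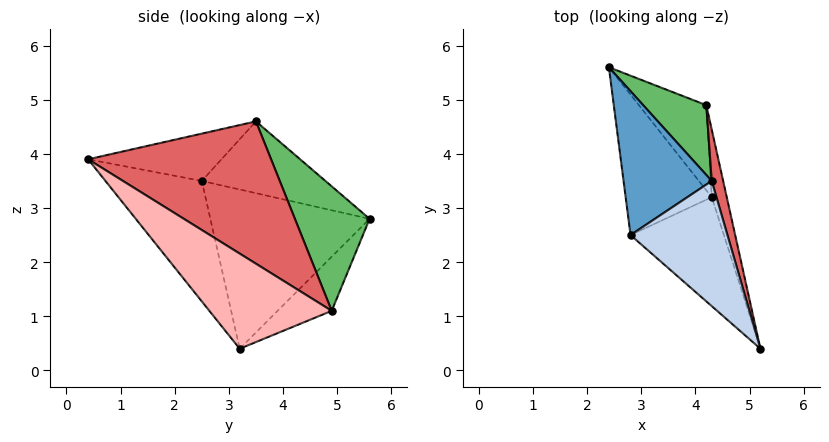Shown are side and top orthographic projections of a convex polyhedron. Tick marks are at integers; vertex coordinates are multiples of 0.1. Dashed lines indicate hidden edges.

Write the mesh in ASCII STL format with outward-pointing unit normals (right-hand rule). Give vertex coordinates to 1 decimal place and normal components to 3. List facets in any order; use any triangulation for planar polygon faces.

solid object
 facet normal -0.628 0.093 0.772
  outer loop
   vertex 2.8 2.5 3.5
   vertex 4.3 3.5 4.6
   vertex 2.4 5.6 2.8
  endloop
 endfacet
 facet normal -0.417 -0.314 0.853
  outer loop
   vertex 2.8 2.5 3.5
   vertex 5.2 0.4 3.9
   vertex 4.3 3.5 4.6
  endloop
 endfacet
 facet normal -0.859 -0.216 -0.464
  outer loop
   vertex 2.8 2.5 3.5
   vertex 2.4 5.6 2.8
   vertex 4.3 3.2 0.4
  endloop
 endfacet
 facet normal -0.553 -0.714 -0.429
  outer loop
   vertex 2.8 2.5 3.5
   vertex 4.3 3.2 0.4
   vertex 5.2 0.4 3.9
  endloop
 endfacet
 facet normal 0.572 0.767 0.290
  outer loop
   vertex 4.2 4.9 1.1
   vertex 2.4 5.6 2.8
   vertex 4.3 3.5 4.6
  endloop
 endfacet
 facet normal -0.602 0.273 -0.750
  outer loop
   vertex 4.2 4.9 1.1
   vertex 4.3 3.2 0.4
   vertex 2.4 5.6 2.8
  endloop
 endfacet
 facet normal 0.962 0.262 0.077
  outer loop
   vertex 4.2 4.9 1.1
   vertex 4.3 3.5 4.6
   vertex 5.2 0.4 3.9
  endloop
 endfacet
 facet normal 0.980 0.121 -0.155
  outer loop
   vertex 4.2 4.9 1.1
   vertex 5.2 0.4 3.9
   vertex 4.3 3.2 0.4
  endloop
 endfacet
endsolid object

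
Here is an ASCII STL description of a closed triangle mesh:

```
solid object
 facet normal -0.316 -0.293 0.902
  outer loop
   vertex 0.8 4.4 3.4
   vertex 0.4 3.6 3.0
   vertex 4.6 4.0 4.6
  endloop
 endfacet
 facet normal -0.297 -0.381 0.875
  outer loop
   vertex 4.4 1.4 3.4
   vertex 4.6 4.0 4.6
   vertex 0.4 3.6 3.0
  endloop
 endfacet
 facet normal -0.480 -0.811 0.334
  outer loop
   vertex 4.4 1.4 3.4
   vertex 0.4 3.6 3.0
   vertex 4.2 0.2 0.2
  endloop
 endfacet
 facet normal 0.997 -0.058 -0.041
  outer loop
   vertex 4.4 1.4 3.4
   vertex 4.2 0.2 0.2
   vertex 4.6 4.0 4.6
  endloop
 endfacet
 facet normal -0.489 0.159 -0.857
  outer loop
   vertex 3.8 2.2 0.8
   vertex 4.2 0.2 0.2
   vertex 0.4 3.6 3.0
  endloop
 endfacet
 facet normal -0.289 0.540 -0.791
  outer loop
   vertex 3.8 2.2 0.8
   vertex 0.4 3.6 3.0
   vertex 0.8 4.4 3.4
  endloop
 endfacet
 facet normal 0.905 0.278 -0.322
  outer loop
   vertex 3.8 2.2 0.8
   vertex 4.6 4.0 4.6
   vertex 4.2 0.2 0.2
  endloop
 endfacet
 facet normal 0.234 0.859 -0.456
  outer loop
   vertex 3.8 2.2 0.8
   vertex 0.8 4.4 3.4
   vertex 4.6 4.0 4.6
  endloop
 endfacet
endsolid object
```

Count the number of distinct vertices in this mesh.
6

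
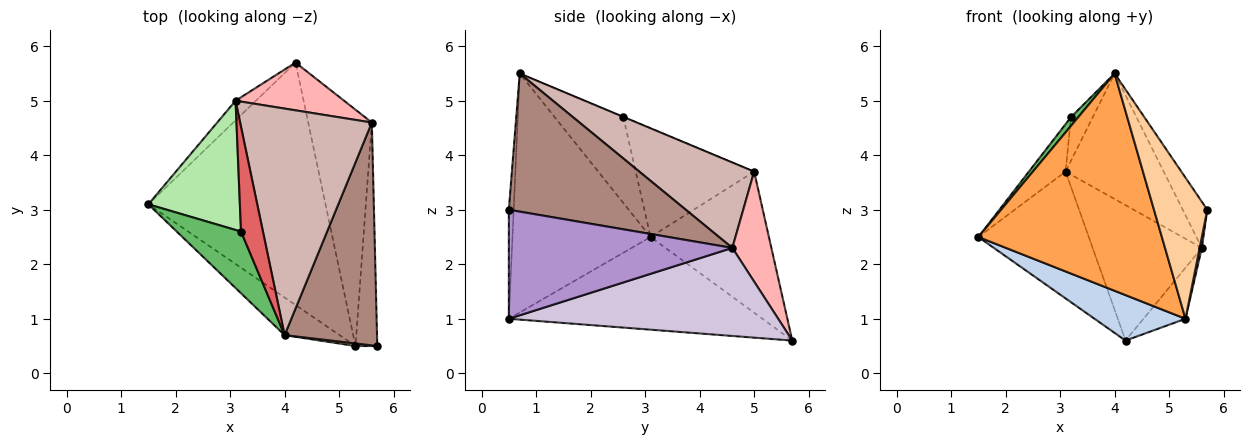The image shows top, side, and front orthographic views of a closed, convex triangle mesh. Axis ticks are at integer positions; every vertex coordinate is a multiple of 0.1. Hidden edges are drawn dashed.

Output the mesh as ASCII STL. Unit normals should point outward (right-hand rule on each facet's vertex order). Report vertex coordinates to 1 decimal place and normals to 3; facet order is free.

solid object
 facet normal -0.727 0.678 -0.105
  outer loop
   vertex 3.1 5.0 3.7
   vertex 4.2 5.7 0.6
   vertex 1.5 3.1 2.5
  endloop
 endfacet
 facet normal -0.457 -0.164 -0.874
  outer loop
   vertex 5.3 0.5 1.0
   vertex 1.5 3.1 2.5
   vertex 4.2 5.7 0.6
  endloop
 endfacet
 facet normal -0.596 -0.792 -0.137
  outer loop
   vertex 5.3 0.5 1.0
   vertex 4.0 0.7 5.5
   vertex 1.5 3.1 2.5
  endloop
 endfacet
 facet normal -0.091 -0.996 0.018
  outer loop
   vertex 5.3 0.5 1.0
   vertex 5.7 0.5 3.0
   vertex 4.0 0.7 5.5
  endloop
 endfacet
 facet normal -0.798 -0.084 0.597
  outer loop
   vertex 3.2 2.6 4.7
   vertex 1.5 3.1 2.5
   vertex 4.0 0.7 5.5
  endloop
 endfacet
 facet normal -0.744 0.230 0.627
  outer loop
   vertex 3.2 2.6 4.7
   vertex 3.1 5.0 3.7
   vertex 1.5 3.1 2.5
  endloop
 endfacet
 facet normal -0.011 0.384 0.923
  outer loop
   vertex 3.2 2.6 4.7
   vertex 4.0 0.7 5.5
   vertex 3.1 5.0 3.7
  endloop
 endfacet
 facet normal 0.319 0.894 0.315
  outer loop
   vertex 5.6 4.6 2.3
   vertex 4.2 5.7 0.6
   vertex 3.1 5.0 3.7
  endloop
 endfacet
 facet normal 0.981 -0.010 -0.196
  outer loop
   vertex 5.6 4.6 2.3
   vertex 5.7 0.5 3.0
   vertex 5.3 0.5 1.0
  endloop
 endfacet
 facet normal 0.804 0.125 -0.581
  outer loop
   vertex 5.6 4.6 2.3
   vertex 5.3 0.5 1.0
   vertex 4.2 5.7 0.6
  endloop
 endfacet
 facet normal 0.826 0.114 0.552
  outer loop
   vertex 5.6 4.6 2.3
   vertex 4.0 0.7 5.5
   vertex 5.7 0.5 3.0
  endloop
 endfacet
 facet normal 0.493 0.422 0.761
  outer loop
   vertex 5.6 4.6 2.3
   vertex 3.1 5.0 3.7
   vertex 4.0 0.7 5.5
  endloop
 endfacet
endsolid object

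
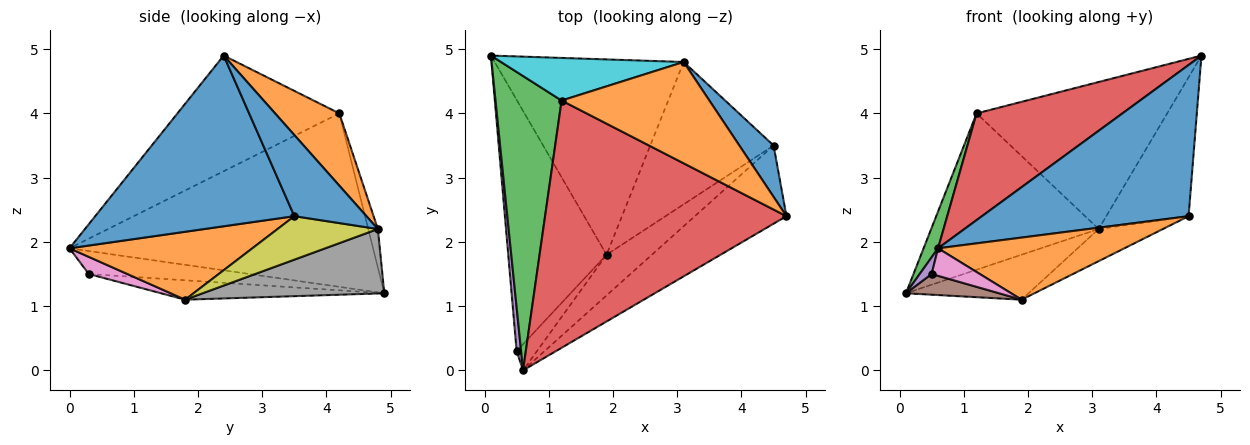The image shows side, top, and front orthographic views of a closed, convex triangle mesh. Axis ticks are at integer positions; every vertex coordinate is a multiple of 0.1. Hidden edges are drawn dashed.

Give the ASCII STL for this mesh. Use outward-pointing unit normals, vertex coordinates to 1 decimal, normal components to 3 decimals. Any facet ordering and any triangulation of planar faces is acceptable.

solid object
 facet normal 0.650 -0.675 -0.349
  outer loop
   vertex 4.5 3.5 2.4
   vertex 4.7 2.4 4.9
   vertex 0.6 0.0 1.9
  endloop
 endfacet
 facet normal 0.635 -0.647 -0.424
  outer loop
   vertex 4.5 3.5 2.4
   vertex 0.6 0.0 1.9
   vertex 1.9 1.8 1.1
  endloop
 endfacet
 facet normal -0.934 -0.044 0.356
  outer loop
   vertex 1.2 4.2 4.0
   vertex 0.1 4.9 1.2
   vertex 0.6 0.0 1.9
  endloop
 endfacet
 facet normal -0.403 -0.363 0.840
  outer loop
   vertex 1.2 4.2 4.0
   vertex 0.6 0.0 1.9
   vertex 4.7 2.4 4.9
  endloop
 endfacet
 facet normal -0.979 -0.073 0.190
  outer loop
   vertex 0.5 0.3 1.5
   vertex 0.6 0.0 1.9
   vertex 0.1 4.9 1.2
  endloop
 endfacet
 facet normal -0.193 -0.081 -0.978
  outer loop
   vertex 0.5 0.3 1.5
   vertex 0.1 4.9 1.2
   vertex 1.9 1.8 1.1
  endloop
 endfacet
 facet normal 0.502 -0.627 -0.596
  outer loop
   vertex 0.5 0.3 1.5
   vertex 1.9 1.8 1.1
   vertex 0.6 0.0 1.9
  endloop
 endfacet
 facet normal 0.315 0.213 -0.925
  outer loop
   vertex 3.1 4.8 2.2
   vertex 1.9 1.8 1.1
   vertex 0.1 4.9 1.2
  endloop
 endfacet
 facet normal 0.325 0.208 -0.922
  outer loop
   vertex 3.1 4.8 2.2
   vertex 4.5 3.5 2.4
   vertex 1.9 1.8 1.1
  endloop
 endfacet
 facet normal -0.055 0.963 0.263
  outer loop
   vertex 3.1 4.8 2.2
   vertex 0.1 4.9 1.2
   vertex 1.2 4.2 4.0
  endloop
 endfacet
 facet normal 0.635 0.725 0.268
  outer loop
   vertex 3.1 4.8 2.2
   vertex 4.7 2.4 4.9
   vertex 4.5 3.5 2.4
  endloop
 endfacet
 facet normal 0.267 0.793 0.547
  outer loop
   vertex 3.1 4.8 2.2
   vertex 1.2 4.2 4.0
   vertex 4.7 2.4 4.9
  endloop
 endfacet
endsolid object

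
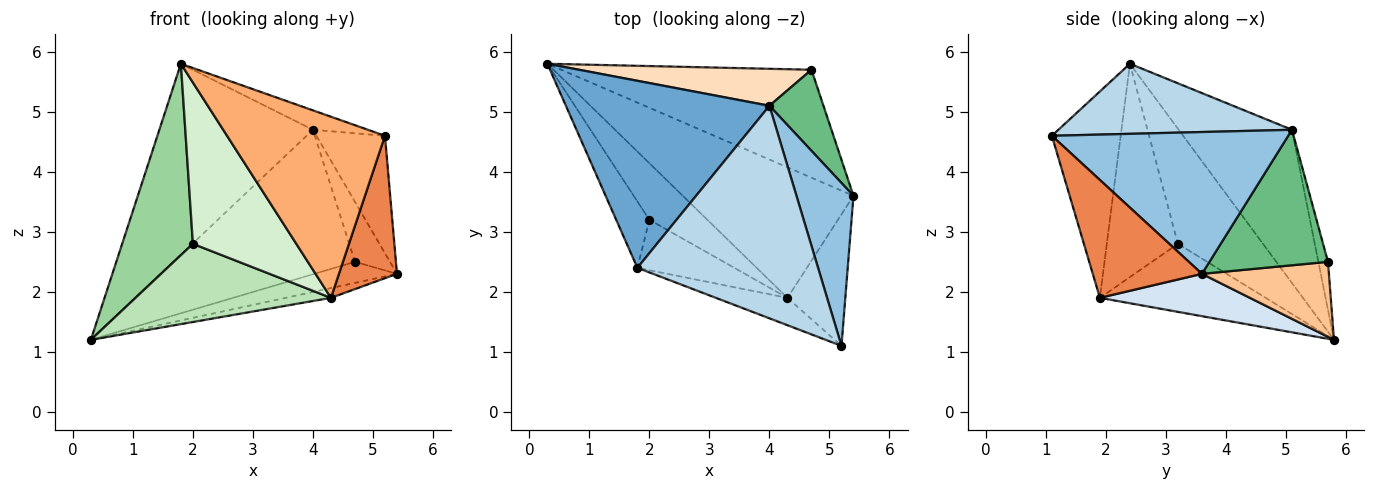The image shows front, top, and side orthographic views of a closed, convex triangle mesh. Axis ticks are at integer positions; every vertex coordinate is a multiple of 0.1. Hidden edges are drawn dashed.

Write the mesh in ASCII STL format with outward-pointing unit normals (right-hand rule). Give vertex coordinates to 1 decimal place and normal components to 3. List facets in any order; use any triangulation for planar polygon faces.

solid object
 facet normal -0.466 0.632 0.619
  outer loop
   vertex 4.0 5.1 4.7
   vertex 0.3 5.8 1.2
   vertex 1.8 2.4 5.8
  endloop
 endfacet
 facet normal 0.896 0.260 0.360
  outer loop
   vertex 4.0 5.1 4.7
   vertex 5.2 1.1 4.6
   vertex 5.4 3.6 2.3
  endloop
 endfacet
 facet normal 0.360 0.085 0.929
  outer loop
   vertex 4.0 5.1 4.7
   vertex 1.8 2.4 5.8
   vertex 5.2 1.1 4.6
  endloop
 endfacet
 facet normal 0.240 0.072 -0.968
  outer loop
   vertex 4.3 1.9 1.9
   vertex 0.3 5.8 1.2
   vertex 5.4 3.6 2.3
  endloop
 endfacet
 facet normal 0.810 -0.431 -0.398
  outer loop
   vertex 4.3 1.9 1.9
   vertex 5.4 3.6 2.3
   vertex 5.2 1.1 4.6
  endloop
 endfacet
 facet normal -0.396 -0.908 -0.137
  outer loop
   vertex 4.3 1.9 1.9
   vertex 5.2 1.1 4.6
   vertex 1.8 2.4 5.8
  endloop
 endfacet
 facet normal 0.282 0.184 -0.942
  outer loop
   vertex 4.7 5.7 2.5
   vertex 5.4 3.6 2.3
   vertex 0.3 5.8 1.2
  endloop
 endfacet
 facet normal -0.051 0.968 0.248
  outer loop
   vertex 4.7 5.7 2.5
   vertex 0.3 5.8 1.2
   vertex 4.0 5.1 4.7
  endloop
 endfacet
 facet normal 0.896 0.265 0.357
  outer loop
   vertex 4.7 5.7 2.5
   vertex 4.0 5.1 4.7
   vertex 5.4 3.6 2.3
  endloop
 endfacet
 facet normal -0.751 -0.624 -0.216
  outer loop
   vertex 2.0 3.2 2.8
   vertex 1.8 2.4 5.8
   vertex 0.3 5.8 1.2
  endloop
 endfacet
 facet normal -0.566 -0.668 -0.483
  outer loop
   vertex 2.0 3.2 2.8
   vertex 0.3 5.8 1.2
   vertex 4.3 1.9 1.9
  endloop
 endfacet
 facet normal -0.549 -0.798 -0.249
  outer loop
   vertex 2.0 3.2 2.8
   vertex 4.3 1.9 1.9
   vertex 1.8 2.4 5.8
  endloop
 endfacet
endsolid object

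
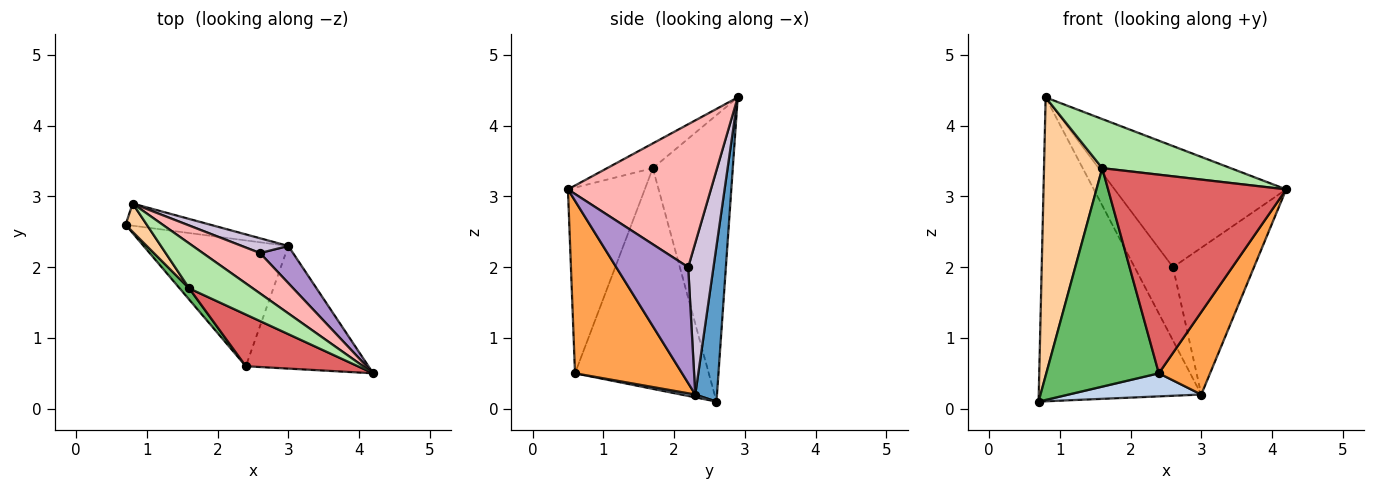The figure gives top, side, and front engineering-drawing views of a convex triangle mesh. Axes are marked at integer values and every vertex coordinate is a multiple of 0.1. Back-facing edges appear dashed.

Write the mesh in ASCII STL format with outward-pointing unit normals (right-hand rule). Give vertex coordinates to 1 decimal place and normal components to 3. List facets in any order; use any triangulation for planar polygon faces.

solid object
 facet normal 0.132 0.989 -0.072
  outer loop
   vertex 3.0 2.3 0.2
   vertex 0.7 2.6 0.1
   vertex 0.8 2.9 4.4
  endloop
 endfacet
 facet normal 0.019 -0.180 -0.983
  outer loop
   vertex 3.0 2.3 0.2
   vertex 2.4 0.6 0.5
   vertex 0.7 2.6 0.1
  endloop
 endfacet
 facet normal 0.759 -0.363 -0.540
  outer loop
   vertex 3.0 2.3 0.2
   vertex 4.2 0.5 3.1
   vertex 2.4 0.6 0.5
  endloop
 endfacet
 facet normal -0.807 -0.588 0.060
  outer loop
   vertex 1.6 1.7 3.4
   vertex 0.8 2.9 4.4
   vertex 0.7 2.6 0.1
  endloop
 endfacet
 facet normal -0.765 -0.643 0.033
  outer loop
   vertex 1.6 1.7 3.4
   vertex 0.7 2.6 0.1
   vertex 2.4 0.6 0.5
  endloop
 endfacet
 facet normal -0.254 -0.713 0.653
  outer loop
   vertex 1.6 1.7 3.4
   vertex 4.2 0.5 3.1
   vertex 0.8 2.9 4.4
  endloop
 endfacet
 facet normal -0.385 -0.893 0.232
  outer loop
   vertex 1.6 1.7 3.4
   vertex 2.4 0.6 0.5
   vertex 4.2 0.5 3.1
  endloop
 endfacet
 facet normal 0.620 0.744 0.248
  outer loop
   vertex 2.6 2.2 2.0
   vertex 0.8 2.9 4.4
   vertex 4.2 0.5 3.1
  endloop
 endfacet
 facet normal 0.653 0.735 0.186
  outer loop
   vertex 2.6 2.2 2.0
   vertex 4.2 0.5 3.1
   vertex 3.0 2.3 0.2
  endloop
 endfacet
 facet normal 0.542 0.824 0.166
  outer loop
   vertex 2.6 2.2 2.0
   vertex 3.0 2.3 0.2
   vertex 0.8 2.9 4.4
  endloop
 endfacet
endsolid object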